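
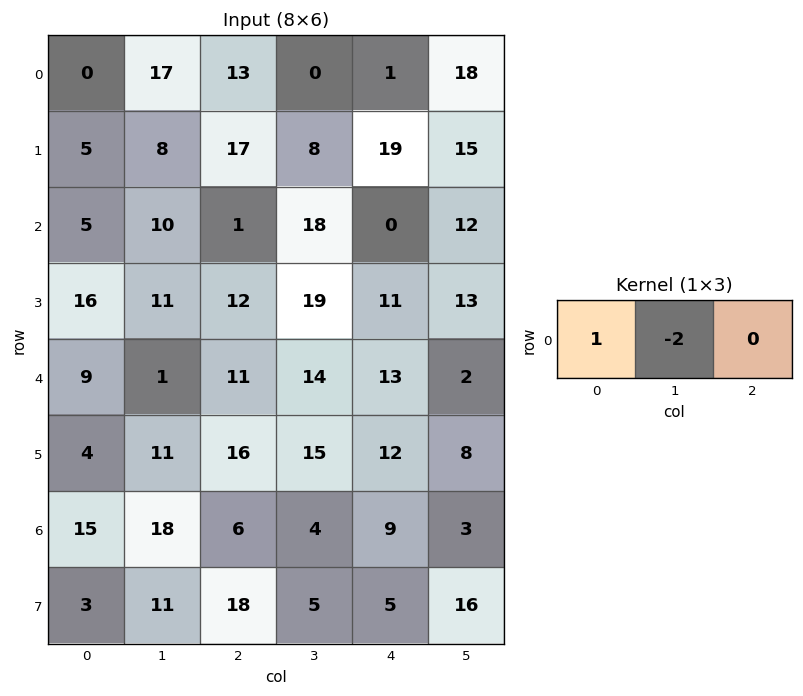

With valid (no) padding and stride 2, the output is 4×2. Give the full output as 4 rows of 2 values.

-34 13
-15 -35
7 -17
-21 -2

Output[0,0]: The receptive field on the input at this output position is [0 17 13]. Elementwise product with the kernel and sum: 0·1 + 17·-2.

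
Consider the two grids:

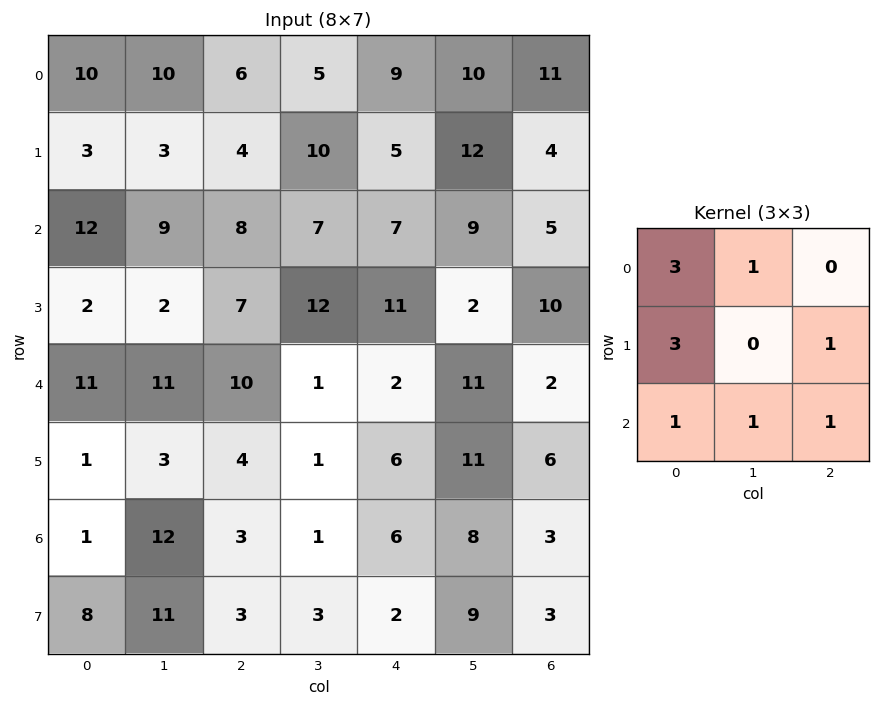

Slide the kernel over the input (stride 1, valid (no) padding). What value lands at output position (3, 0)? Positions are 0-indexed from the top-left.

The receptive field on the input at this output position is [2 2 7 / 11 11 10 / 1 3 4]. Elementwise product with the kernel and sum: 2·3 + 2·1 + 11·3 + 10·1 + 1·1 + 3·1 + 4·1.

59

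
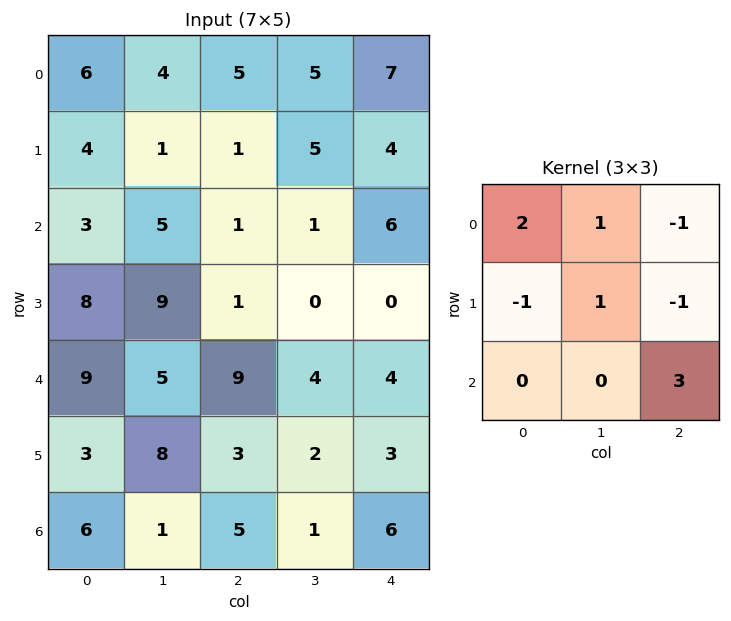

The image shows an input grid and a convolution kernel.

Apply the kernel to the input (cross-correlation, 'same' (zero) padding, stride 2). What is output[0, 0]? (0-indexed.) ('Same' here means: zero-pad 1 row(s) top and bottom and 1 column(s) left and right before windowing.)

The receptive field on the zero-padded input at this output position is [0 0 0 / 0 6 4 / 0 4 1]. Elementwise product with the kernel and sum: 0·2 + 0·1 + 0·-1 + 0·-1 + 6·1 + 4·-1 + 1·3.

5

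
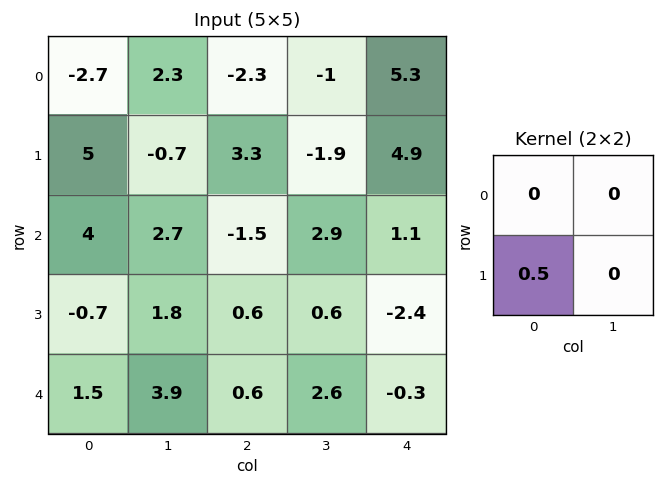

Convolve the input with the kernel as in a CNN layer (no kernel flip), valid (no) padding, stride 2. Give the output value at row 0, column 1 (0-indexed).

1.65

The receptive field on the input at this output position is [-2.3 -1 / 3.3 -1.9]. Elementwise product with the kernel and sum: 3.3·0.5.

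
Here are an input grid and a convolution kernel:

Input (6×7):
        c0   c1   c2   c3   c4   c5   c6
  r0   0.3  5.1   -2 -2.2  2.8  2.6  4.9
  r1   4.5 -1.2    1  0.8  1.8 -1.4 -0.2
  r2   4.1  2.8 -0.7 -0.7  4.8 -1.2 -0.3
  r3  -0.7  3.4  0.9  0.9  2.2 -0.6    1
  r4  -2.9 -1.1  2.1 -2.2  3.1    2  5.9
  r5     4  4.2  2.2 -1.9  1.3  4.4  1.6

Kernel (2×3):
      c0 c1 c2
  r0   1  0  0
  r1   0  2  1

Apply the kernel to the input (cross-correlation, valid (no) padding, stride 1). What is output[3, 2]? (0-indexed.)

The receptive field on the input at this output position is [0.9 0.9 2.2 / 2.1 -2.2 3.1]. Elementwise product with the kernel and sum: 0.9·1 + -2.2·2 + 3.1·1.

-0.4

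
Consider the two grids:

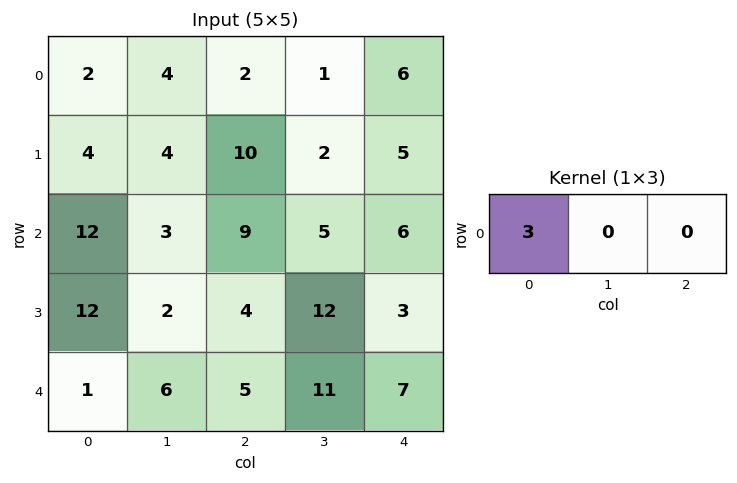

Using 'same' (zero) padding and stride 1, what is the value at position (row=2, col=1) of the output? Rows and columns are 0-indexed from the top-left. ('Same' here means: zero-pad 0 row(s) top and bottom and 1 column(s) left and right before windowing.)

The receptive field on the zero-padded input at this output position is [12 3 9]. Elementwise product with the kernel and sum: 12·3.

36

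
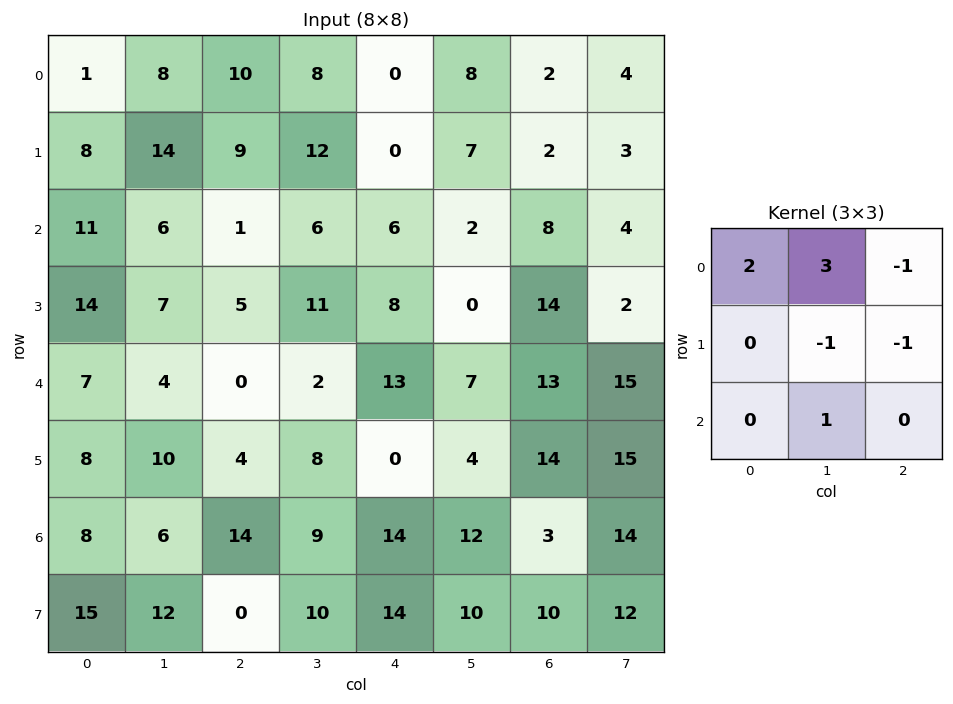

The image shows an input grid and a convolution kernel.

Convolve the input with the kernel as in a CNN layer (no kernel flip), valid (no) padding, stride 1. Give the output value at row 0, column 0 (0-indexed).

The receptive field on the input at this output position is [1 8 10 / 8 14 9 / 11 6 1]. Elementwise product with the kernel and sum: 1·2 + 8·3 + 10·-1 + 14·-1 + 9·-1 + 6·1.

-1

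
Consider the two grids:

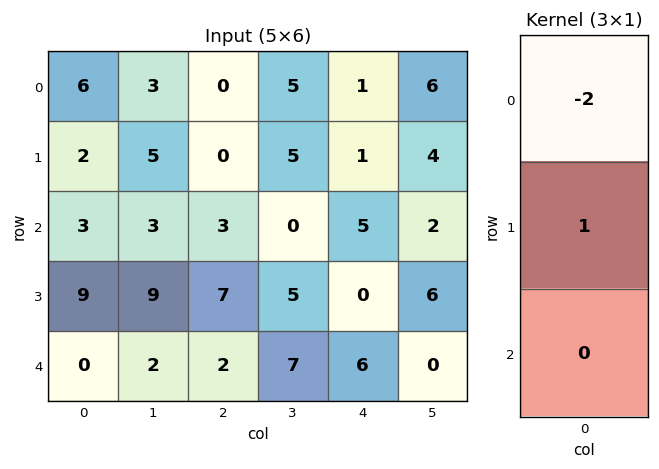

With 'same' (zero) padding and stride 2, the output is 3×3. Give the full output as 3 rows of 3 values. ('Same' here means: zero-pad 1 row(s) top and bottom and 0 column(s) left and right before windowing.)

Output[0,0]: The receptive field on the zero-padded input at this output position is [0 / 6 / 2]. Elementwise product with the kernel and sum: 0·-2 + 6·1.

6 0 1
-1 3 3
-18 -12 6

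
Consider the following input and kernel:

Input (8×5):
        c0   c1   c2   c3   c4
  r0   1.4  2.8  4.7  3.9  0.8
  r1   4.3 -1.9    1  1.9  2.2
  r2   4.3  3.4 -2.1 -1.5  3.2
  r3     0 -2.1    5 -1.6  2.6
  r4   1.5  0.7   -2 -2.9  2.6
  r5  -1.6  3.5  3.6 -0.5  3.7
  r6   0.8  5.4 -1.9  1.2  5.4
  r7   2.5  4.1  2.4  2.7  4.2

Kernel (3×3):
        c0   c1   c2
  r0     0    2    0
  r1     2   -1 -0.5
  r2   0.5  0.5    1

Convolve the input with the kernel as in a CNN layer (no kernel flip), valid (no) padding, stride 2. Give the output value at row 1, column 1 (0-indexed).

The receptive field on the input at this output position is [-2.1 -1.5 3.2 / 5 -1.6 2.6 / -2 -2.9 2.6]. Elementwise product with the kernel and sum: -1.5·2 + 5·2 + -1.6·-1 + 2.6·-0.5 + -2·0.5 + -2.9·0.5 + 2.6·1.

7.45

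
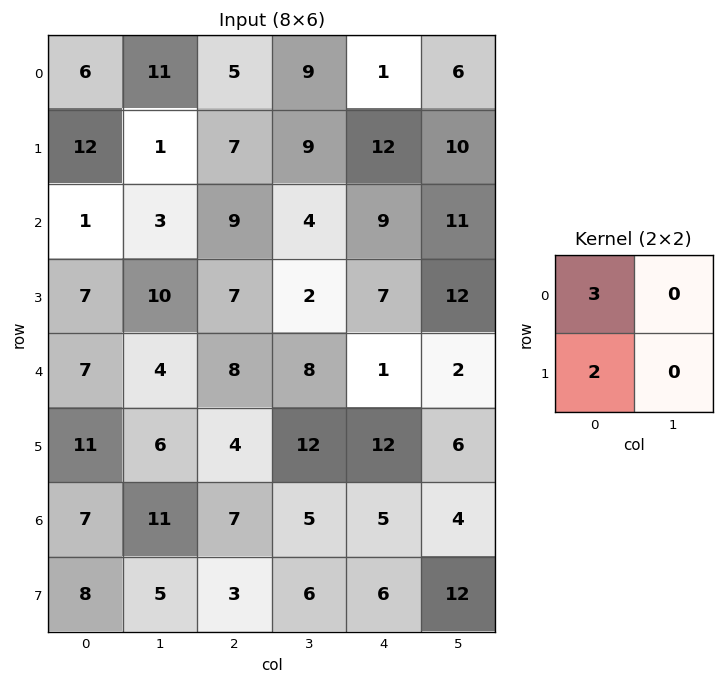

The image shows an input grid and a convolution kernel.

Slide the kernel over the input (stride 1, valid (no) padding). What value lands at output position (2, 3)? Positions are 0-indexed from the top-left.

The receptive field on the input at this output position is [4 9 / 2 7]. Elementwise product with the kernel and sum: 4·3 + 2·2.

16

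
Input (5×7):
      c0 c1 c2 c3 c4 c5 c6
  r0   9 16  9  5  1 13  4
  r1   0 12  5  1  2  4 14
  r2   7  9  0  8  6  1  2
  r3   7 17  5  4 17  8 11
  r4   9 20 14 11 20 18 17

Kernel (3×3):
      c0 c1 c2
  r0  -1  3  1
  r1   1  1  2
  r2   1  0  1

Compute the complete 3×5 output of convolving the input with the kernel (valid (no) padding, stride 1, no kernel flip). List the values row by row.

77 52 23 31 84
69 50 42 37 63
77 60 107 77 83

Output[0,0]: The receptive field on the input at this output position is [9 16 9 / 0 12 5 / 7 9 0]. Elementwise product with the kernel and sum: 9·-1 + 16·3 + 9·1 + 0·1 + 12·1 + 5·2 + 7·1 + 0·1.
Output[0,1]: The receptive field on the input at this output position is [16 9 5 / 12 5 1 / 9 0 8]. Elementwise product with the kernel and sum: 16·-1 + 9·3 + 5·1 + 12·1 + 5·1 + 1·2 + 9·1 + 8·1.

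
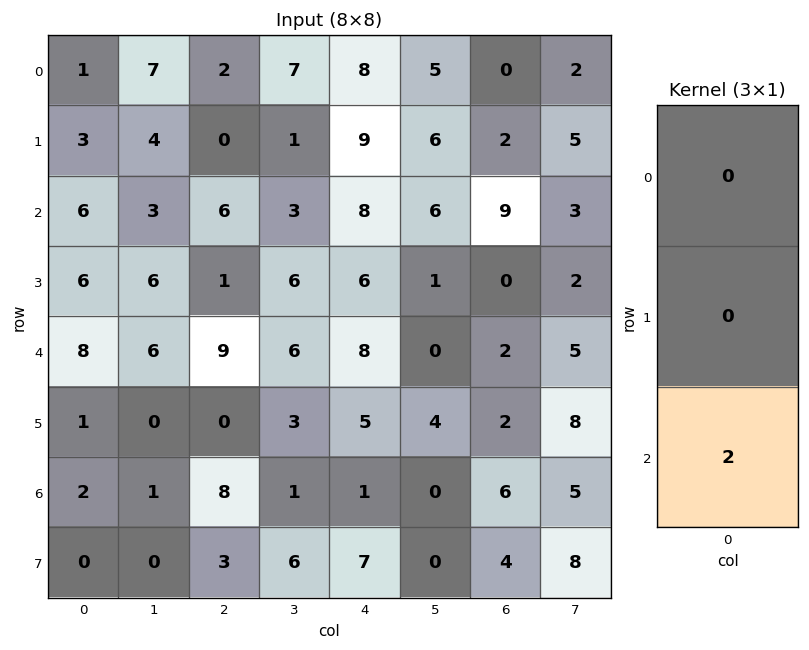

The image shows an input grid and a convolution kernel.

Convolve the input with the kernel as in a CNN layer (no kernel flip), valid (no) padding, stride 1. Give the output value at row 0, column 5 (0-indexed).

The receptive field on the input at this output position is [5 / 6 / 6]. Elementwise product with the kernel and sum: 6·2.

12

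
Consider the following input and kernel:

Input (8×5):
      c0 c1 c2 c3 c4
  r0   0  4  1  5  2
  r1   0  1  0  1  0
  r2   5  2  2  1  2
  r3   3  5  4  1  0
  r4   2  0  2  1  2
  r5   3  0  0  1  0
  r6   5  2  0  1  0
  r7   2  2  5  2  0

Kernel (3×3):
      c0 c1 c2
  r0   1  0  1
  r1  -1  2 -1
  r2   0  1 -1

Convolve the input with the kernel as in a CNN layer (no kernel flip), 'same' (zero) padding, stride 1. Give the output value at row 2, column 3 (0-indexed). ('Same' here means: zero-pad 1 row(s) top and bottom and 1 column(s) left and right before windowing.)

-1

The receptive field on the zero-padded input at this output position is [0 1 0 / 2 1 2 / 4 1 0]. Elementwise product with the kernel and sum: 0·1 + 0·1 + 2·-1 + 1·2 + 2·-1 + 1·1 + 0·-1.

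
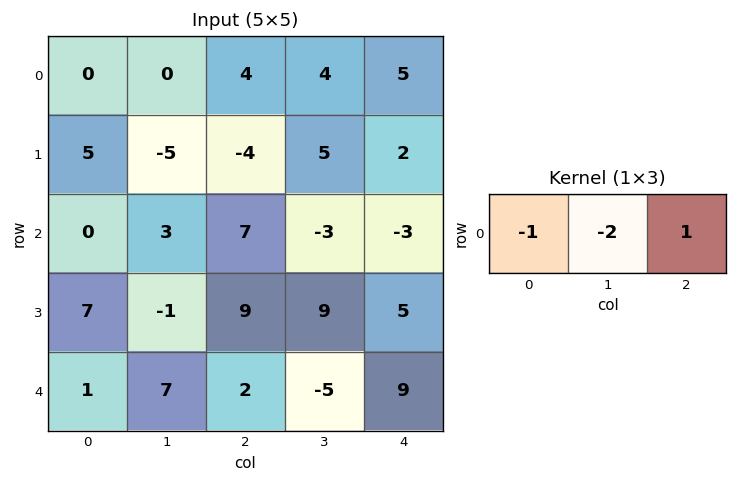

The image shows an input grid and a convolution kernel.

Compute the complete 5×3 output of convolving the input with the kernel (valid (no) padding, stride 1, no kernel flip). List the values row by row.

4 -4 -7
1 18 -4
1 -20 -4
4 -8 -22
-13 -16 17

Output[0,0]: The receptive field on the input at this output position is [0 0 4]. Elementwise product with the kernel and sum: 0·-1 + 0·-2 + 4·1.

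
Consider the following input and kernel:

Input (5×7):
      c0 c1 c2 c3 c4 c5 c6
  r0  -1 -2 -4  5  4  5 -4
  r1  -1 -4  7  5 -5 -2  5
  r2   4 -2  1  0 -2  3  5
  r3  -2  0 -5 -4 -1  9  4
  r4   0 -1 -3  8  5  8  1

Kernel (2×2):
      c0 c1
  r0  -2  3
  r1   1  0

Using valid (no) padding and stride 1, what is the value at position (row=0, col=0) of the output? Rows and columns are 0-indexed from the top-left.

-5

The receptive field on the input at this output position is [-1 -2 / -1 -4]. Elementwise product with the kernel and sum: -1·-2 + -2·3 + -1·1.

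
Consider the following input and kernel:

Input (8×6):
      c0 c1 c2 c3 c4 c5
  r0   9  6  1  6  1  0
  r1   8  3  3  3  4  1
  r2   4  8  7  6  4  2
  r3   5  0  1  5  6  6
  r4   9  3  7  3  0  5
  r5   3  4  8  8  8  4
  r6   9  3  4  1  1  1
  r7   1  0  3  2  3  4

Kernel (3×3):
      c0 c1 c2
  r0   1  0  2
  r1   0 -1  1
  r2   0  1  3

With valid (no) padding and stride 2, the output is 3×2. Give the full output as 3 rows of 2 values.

Output[0,0]: The receptive field on the input at this output position is [9 6 1 / 8 3 3 / 4 8 7]. Elementwise product with the kernel and sum: 9·1 + 1·2 + 3·-1 + 3·1 + 8·1 + 7·3.

40 22
43 19
42 11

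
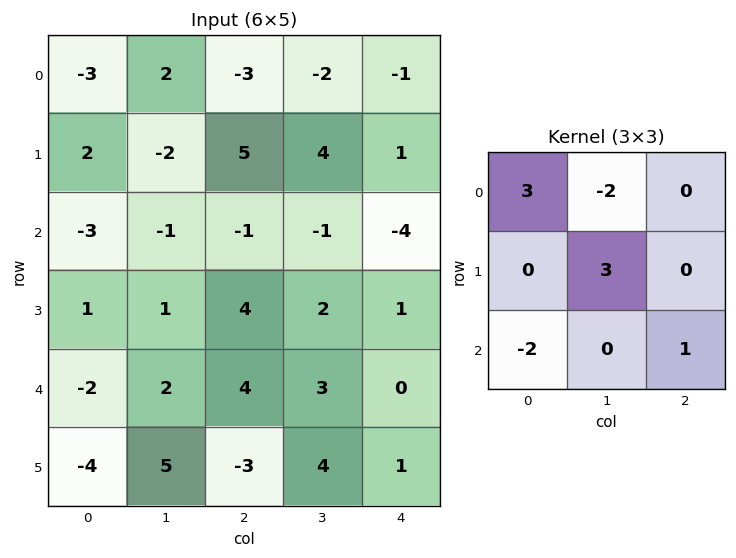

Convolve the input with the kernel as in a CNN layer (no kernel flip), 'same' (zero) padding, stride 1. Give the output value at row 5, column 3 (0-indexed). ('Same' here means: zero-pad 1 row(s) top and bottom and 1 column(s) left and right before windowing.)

The receptive field on the zero-padded input at this output position is [4 3 0 / -3 4 1 / 0 0 0]. Elementwise product with the kernel and sum: 4·3 + 3·-2 + 4·3 + 0·-2 + 0·1.

18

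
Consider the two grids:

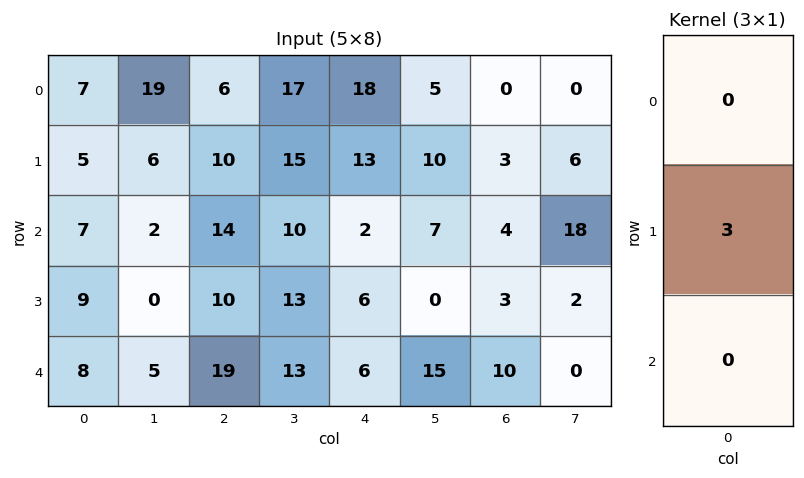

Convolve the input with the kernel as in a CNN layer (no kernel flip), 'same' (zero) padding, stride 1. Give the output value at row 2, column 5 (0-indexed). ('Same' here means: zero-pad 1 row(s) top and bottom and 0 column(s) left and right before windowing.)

21

The receptive field on the zero-padded input at this output position is [10 / 7 / 0]. Elementwise product with the kernel and sum: 7·3.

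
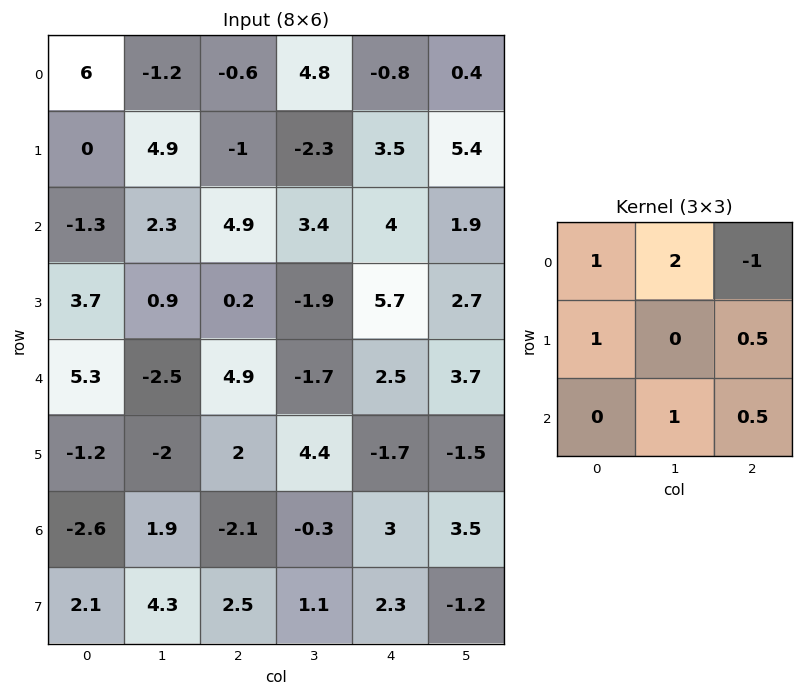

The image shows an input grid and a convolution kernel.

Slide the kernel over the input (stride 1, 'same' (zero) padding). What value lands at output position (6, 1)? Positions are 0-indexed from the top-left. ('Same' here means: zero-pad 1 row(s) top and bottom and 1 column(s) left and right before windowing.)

The receptive field on the zero-padded input at this output position is [-1.2 -2 2 / -2.6 1.9 -2.1 / 2.1 4.3 2.5]. Elementwise product with the kernel and sum: -1.2·1 + -2·2 + 2·-1 + -2.6·1 + -2.1·0.5 + 4.3·1 + 2.5·0.5.

-5.3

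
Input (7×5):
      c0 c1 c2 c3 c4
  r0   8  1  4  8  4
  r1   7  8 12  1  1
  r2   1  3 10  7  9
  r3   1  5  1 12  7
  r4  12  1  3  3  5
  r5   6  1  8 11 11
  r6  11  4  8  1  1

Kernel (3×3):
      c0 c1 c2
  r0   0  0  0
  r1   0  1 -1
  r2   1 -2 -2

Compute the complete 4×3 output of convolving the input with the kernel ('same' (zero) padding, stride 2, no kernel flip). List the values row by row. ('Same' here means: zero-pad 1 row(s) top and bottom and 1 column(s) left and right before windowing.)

-23 -22 3
-14 -18 7
-3 -37 -6
7 7 1

Output[0,0]: The receptive field on the zero-padded input at this output position is [0 0 0 / 0 8 1 / 0 7 8]. Elementwise product with the kernel and sum: 8·1 + 1·-1 + 0·1 + 7·-2 + 8·-2.
Output[0,1]: The receptive field on the zero-padded input at this output position is [0 0 0 / 1 4 8 / 8 12 1]. Elementwise product with the kernel and sum: 4·1 + 8·-1 + 8·1 + 12·-2 + 1·-2.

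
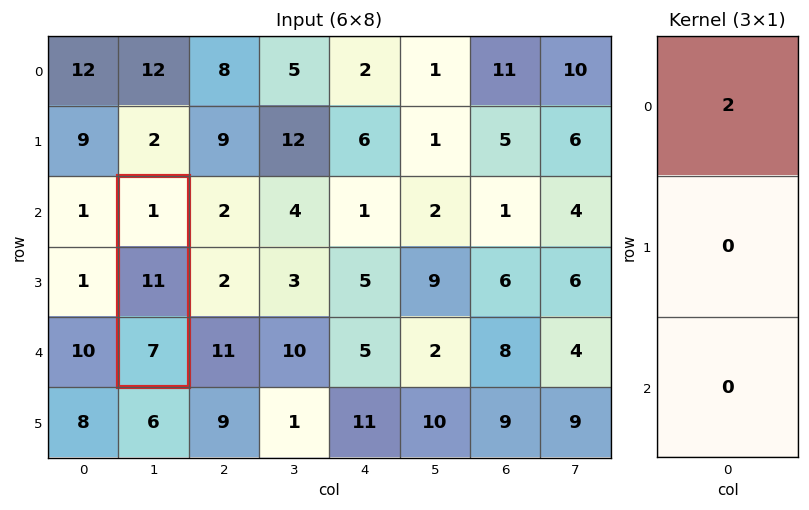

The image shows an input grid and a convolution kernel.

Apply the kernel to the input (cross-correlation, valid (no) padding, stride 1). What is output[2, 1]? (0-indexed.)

The receptive field on the input at this output position is [1 / 11 / 7]. Elementwise product with the kernel and sum: 1·2.

2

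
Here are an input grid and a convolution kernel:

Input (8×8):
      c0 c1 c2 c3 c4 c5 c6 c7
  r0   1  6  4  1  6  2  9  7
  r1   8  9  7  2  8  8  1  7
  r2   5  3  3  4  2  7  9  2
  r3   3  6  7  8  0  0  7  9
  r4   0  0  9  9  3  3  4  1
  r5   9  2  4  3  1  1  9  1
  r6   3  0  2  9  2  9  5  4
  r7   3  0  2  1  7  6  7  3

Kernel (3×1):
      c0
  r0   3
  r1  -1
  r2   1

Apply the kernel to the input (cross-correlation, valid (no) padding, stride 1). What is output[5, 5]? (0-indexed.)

The receptive field on the input at this output position is [1 / 9 / 6]. Elementwise product with the kernel and sum: 1·3 + 9·-1 + 6·1.

0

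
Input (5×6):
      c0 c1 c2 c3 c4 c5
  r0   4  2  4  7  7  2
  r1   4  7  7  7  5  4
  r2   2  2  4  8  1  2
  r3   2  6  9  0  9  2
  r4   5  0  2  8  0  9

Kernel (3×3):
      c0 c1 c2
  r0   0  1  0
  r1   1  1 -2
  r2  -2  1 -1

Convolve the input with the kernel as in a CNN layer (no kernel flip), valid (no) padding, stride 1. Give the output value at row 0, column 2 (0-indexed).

The receptive field on the input at this output position is [4 7 7 / 7 7 5 / 4 8 1]. Elementwise product with the kernel and sum: 7·1 + 7·1 + 7·1 + 5·-2 + 4·-2 + 8·1 + 1·-1.

10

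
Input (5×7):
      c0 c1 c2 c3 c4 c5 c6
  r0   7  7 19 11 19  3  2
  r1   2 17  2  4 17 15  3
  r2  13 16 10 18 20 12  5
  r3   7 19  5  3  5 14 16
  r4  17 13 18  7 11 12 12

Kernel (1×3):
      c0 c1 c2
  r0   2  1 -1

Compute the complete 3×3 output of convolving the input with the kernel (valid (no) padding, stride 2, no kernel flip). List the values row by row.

2 30 39
32 18 47
29 32 22

Output[0,0]: The receptive field on the input at this output position is [7 7 19]. Elementwise product with the kernel and sum: 7·2 + 7·1 + 19·-1.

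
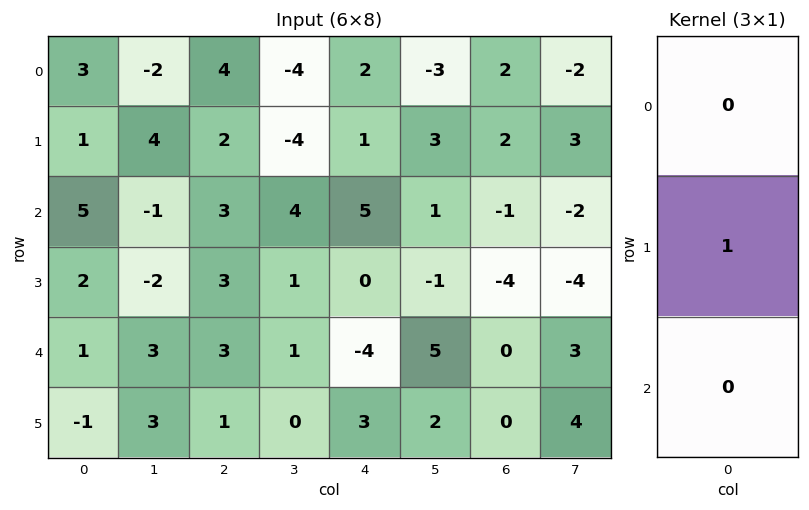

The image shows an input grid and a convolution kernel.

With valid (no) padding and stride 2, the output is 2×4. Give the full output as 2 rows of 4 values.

Output[0,0]: The receptive field on the input at this output position is [3 / 1 / 5]. Elementwise product with the kernel and sum: 1·1.
Output[0,1]: The receptive field on the input at this output position is [4 / 2 / 3]. Elementwise product with the kernel and sum: 2·1.

1 2 1 2
2 3 0 -4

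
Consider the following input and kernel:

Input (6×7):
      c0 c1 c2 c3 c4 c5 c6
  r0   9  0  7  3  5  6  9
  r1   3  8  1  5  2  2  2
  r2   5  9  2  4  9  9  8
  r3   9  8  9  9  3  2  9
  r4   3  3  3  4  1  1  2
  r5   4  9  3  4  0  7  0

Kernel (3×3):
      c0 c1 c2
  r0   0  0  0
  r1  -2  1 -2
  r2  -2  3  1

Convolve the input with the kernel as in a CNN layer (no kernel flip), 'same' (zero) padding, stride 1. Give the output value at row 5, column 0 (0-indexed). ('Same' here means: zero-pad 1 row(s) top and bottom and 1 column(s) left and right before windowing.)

The receptive field on the zero-padded input at this output position is [0 3 3 / 0 4 9 / 0 0 0]. Elementwise product with the kernel and sum: 0·-2 + 4·1 + 9·-2 + 0·-2 + 0·3 + 0·1.

-14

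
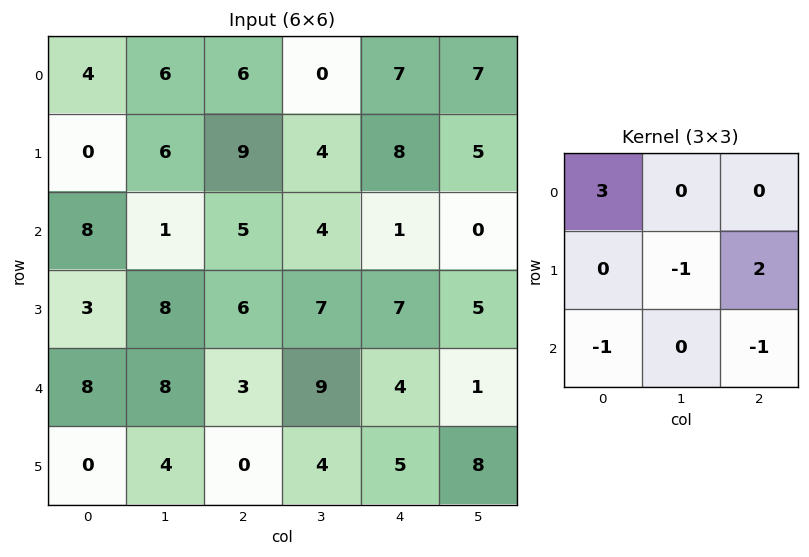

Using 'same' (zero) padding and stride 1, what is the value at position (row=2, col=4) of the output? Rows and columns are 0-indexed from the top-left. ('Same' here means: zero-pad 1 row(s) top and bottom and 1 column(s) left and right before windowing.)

-1

The receptive field on the zero-padded input at this output position is [4 8 5 / 4 1 0 / 7 7 5]. Elementwise product with the kernel and sum: 4·3 + 1·-1 + 0·2 + 7·-1 + 5·-1.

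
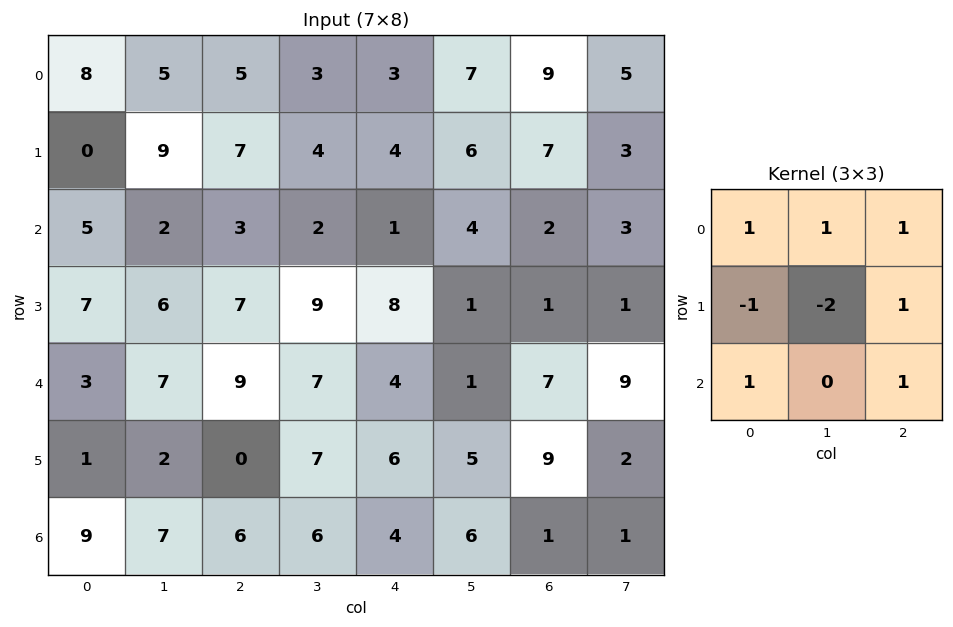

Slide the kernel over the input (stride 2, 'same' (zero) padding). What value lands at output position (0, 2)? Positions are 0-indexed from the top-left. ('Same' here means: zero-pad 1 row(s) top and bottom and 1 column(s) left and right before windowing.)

8

The receptive field on the zero-padded input at this output position is [0 0 0 / 3 3 7 / 4 4 6]. Elementwise product with the kernel and sum: 0·1 + 0·1 + 0·1 + 3·-1 + 3·-2 + 7·1 + 4·1 + 6·1.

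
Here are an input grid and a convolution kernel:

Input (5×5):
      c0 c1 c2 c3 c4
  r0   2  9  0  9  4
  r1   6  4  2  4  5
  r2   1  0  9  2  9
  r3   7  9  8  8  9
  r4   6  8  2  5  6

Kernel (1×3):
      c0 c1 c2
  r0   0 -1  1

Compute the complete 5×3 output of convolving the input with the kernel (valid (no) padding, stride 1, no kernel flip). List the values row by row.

-9 9 -5
-2 2 1
9 -7 7
-1 0 1
-6 3 1

Output[0,0]: The receptive field on the input at this output position is [2 9 0]. Elementwise product with the kernel and sum: 9·-1 + 0·1.
Output[0,1]: The receptive field on the input at this output position is [9 0 9]. Elementwise product with the kernel and sum: 0·-1 + 9·1.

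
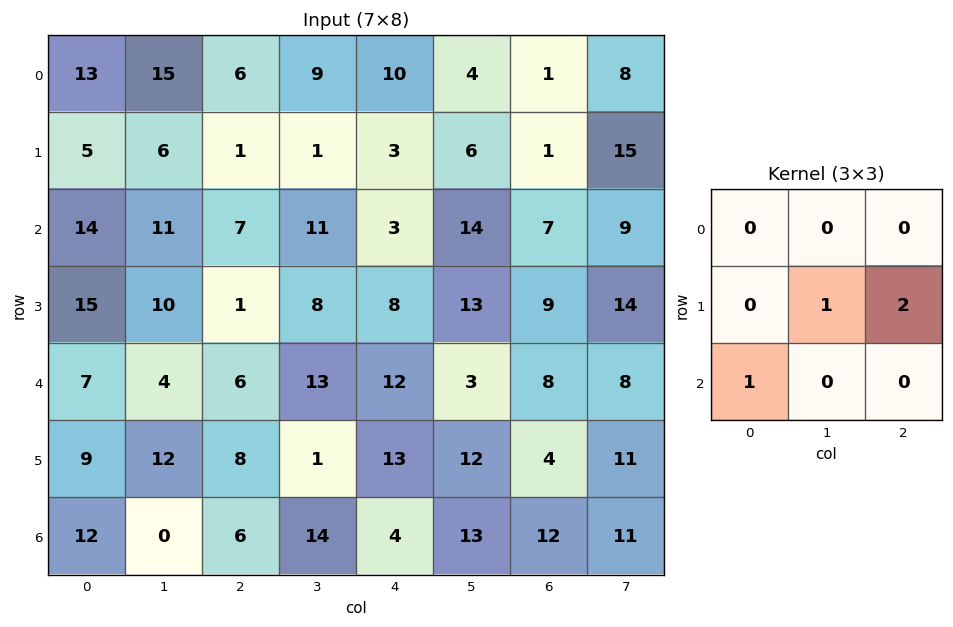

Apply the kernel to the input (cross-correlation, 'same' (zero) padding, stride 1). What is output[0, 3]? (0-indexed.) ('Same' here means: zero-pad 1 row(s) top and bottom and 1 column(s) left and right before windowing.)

30

The receptive field on the zero-padded input at this output position is [0 0 0 / 6 9 10 / 1 1 3]. Elementwise product with the kernel and sum: 9·1 + 10·2 + 1·1.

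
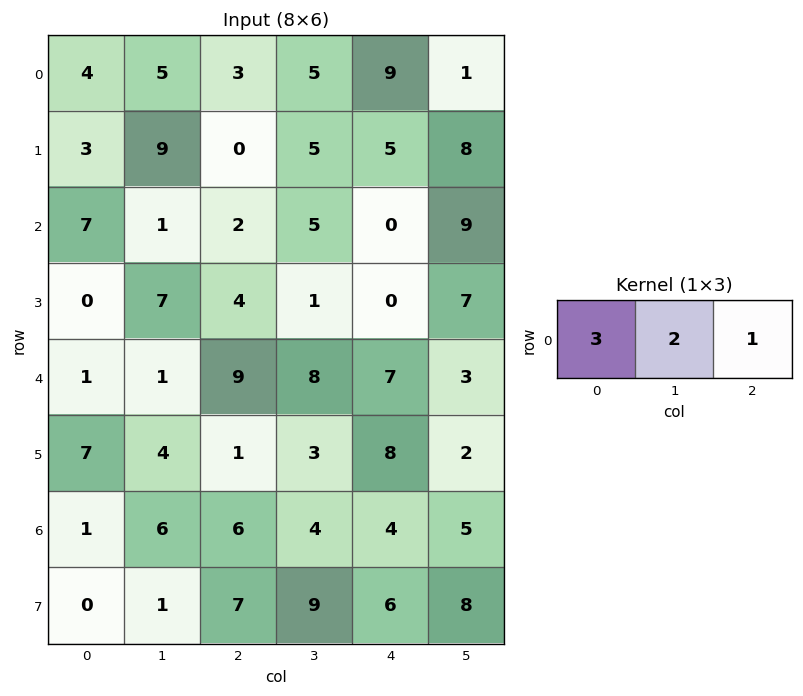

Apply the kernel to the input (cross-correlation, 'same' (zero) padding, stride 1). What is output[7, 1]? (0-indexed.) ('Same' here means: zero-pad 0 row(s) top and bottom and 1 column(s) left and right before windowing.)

The receptive field on the zero-padded input at this output position is [0 1 7]. Elementwise product with the kernel and sum: 0·3 + 1·2 + 7·1.

9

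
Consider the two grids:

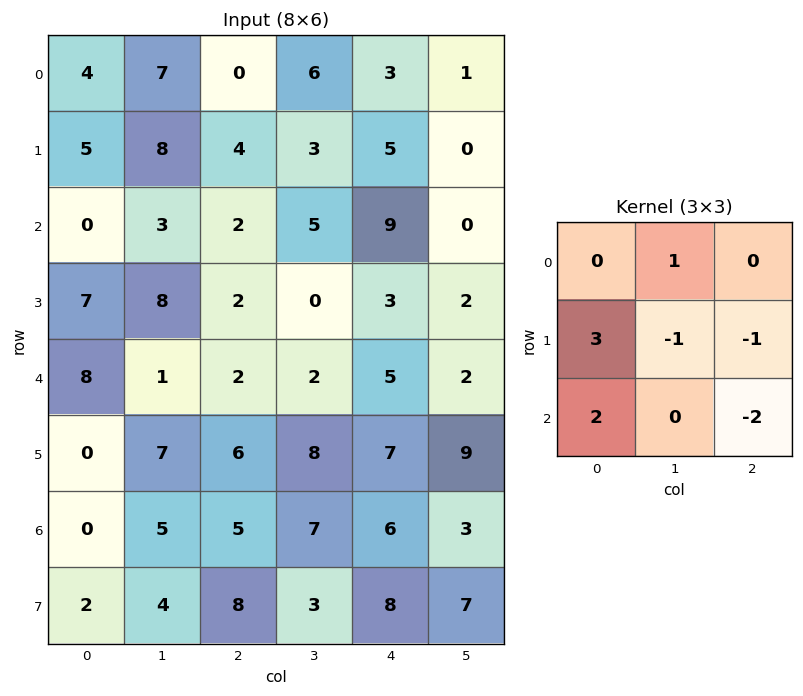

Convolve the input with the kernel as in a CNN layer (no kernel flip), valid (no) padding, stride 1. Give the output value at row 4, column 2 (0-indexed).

The receptive field on the input at this output position is [2 2 5 / 6 8 7 / 5 7 6]. Elementwise product with the kernel and sum: 2·1 + 6·3 + 8·-1 + 7·-1 + 5·2 + 6·-2.

3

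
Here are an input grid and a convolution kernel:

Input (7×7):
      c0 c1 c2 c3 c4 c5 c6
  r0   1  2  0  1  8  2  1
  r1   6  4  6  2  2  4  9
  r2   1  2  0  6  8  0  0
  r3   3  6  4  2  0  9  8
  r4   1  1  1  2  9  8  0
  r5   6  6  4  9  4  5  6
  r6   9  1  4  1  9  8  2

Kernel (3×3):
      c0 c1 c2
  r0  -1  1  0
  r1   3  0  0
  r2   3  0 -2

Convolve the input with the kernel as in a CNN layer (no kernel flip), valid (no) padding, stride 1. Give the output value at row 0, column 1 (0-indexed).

The receptive field on the input at this output position is [2 0 1 / 4 6 2 / 2 0 6]. Elementwise product with the kernel and sum: 2·-1 + 0·1 + 4·3 + 2·3 + 6·-2.

4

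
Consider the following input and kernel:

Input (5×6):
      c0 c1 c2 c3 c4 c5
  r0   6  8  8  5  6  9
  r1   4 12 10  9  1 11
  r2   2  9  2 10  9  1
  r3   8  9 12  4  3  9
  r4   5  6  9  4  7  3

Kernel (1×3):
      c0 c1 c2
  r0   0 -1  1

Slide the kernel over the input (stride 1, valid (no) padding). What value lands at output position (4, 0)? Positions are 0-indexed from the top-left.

The receptive field on the input at this output position is [5 6 9]. Elementwise product with the kernel and sum: 6·-1 + 9·1.

3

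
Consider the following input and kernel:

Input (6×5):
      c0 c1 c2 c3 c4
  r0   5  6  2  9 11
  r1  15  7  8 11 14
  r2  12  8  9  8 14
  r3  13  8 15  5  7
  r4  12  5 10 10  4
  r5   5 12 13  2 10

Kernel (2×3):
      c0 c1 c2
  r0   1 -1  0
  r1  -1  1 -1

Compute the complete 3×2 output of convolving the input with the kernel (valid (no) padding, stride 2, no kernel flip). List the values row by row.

-17 -18
-16 -16
1 -21

Output[0,0]: The receptive field on the input at this output position is [5 6 2 / 15 7 8]. Elementwise product with the kernel and sum: 5·1 + 6·-1 + 15·-1 + 7·1 + 8·-1.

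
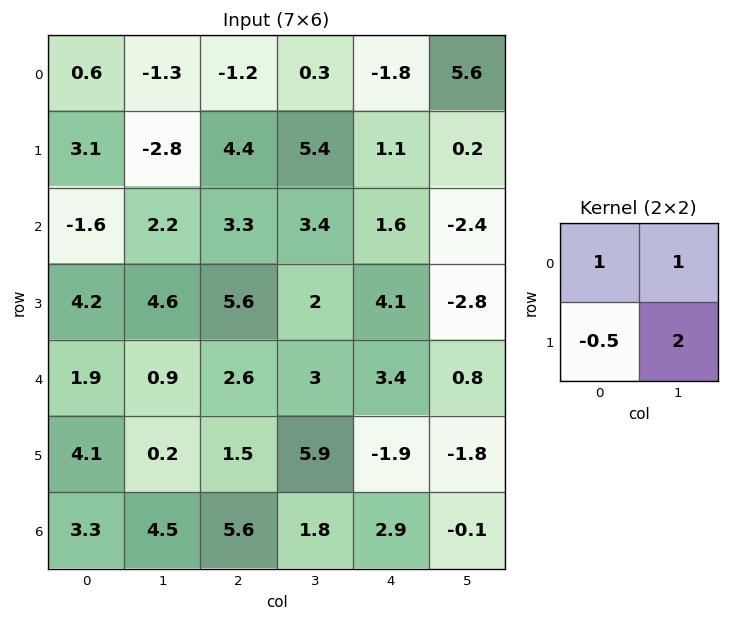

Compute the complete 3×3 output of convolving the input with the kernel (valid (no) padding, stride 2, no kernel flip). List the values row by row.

Output[0,0]: The receptive field on the input at this output position is [0.6 -1.3 / 3.1 -2.8]. Elementwise product with the kernel and sum: 0.6·1 + -1.3·1 + 3.1·-0.5 + -2.8·2.

-7.85 7.7 3.65
7.7 7.9 -8.45
1.15 16.65 1.55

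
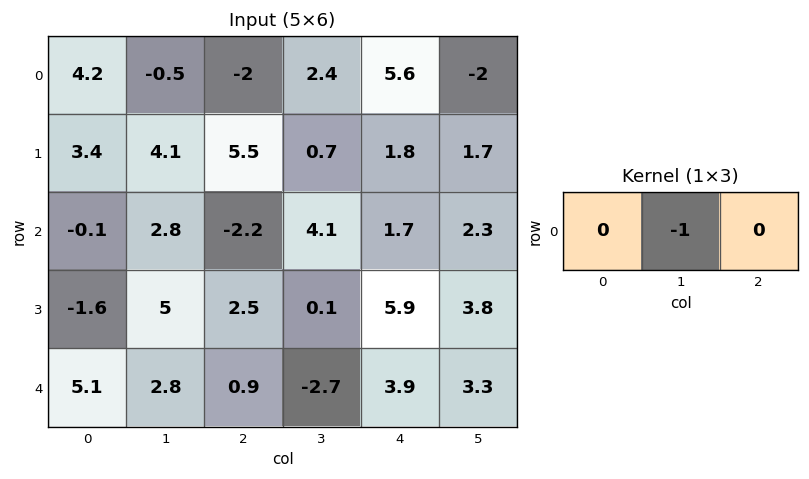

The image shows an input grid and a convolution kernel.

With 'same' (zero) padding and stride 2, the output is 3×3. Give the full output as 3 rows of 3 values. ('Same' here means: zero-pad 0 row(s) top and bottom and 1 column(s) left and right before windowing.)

Output[0,0]: The receptive field on the zero-padded input at this output position is [0 4.2 -0.5]. Elementwise product with the kernel and sum: 4.2·-1.

-4.2 2 -5.6
0.1 2.2 -1.7
-5.1 -0.9 -3.9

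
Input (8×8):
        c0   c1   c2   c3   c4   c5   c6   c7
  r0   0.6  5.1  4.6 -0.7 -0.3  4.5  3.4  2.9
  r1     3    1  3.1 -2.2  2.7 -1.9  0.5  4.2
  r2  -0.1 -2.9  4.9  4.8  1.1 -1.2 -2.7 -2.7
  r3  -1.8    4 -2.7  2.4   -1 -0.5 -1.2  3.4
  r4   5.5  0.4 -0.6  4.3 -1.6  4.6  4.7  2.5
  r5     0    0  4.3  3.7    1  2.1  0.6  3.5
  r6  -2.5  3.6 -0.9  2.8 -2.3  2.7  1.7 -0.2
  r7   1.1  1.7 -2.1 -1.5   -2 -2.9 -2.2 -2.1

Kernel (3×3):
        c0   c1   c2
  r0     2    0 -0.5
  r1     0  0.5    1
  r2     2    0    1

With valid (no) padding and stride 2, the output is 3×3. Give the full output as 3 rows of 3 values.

Output[0,0]: The receptive field on the input at this output position is [0.6 5.1 4.6 / 3 1 3.1 / -0.1 -2.9 4.9]. Elementwise product with the kernel and sum: 0.6·2 + 4.6·-0.5 + 1·0.5 + 3.1·1 + -0.1·2 + 4.9·1.

7.2 21.85 -3.25
7.05 6.65 3.6
9.7 -1.65 -6.8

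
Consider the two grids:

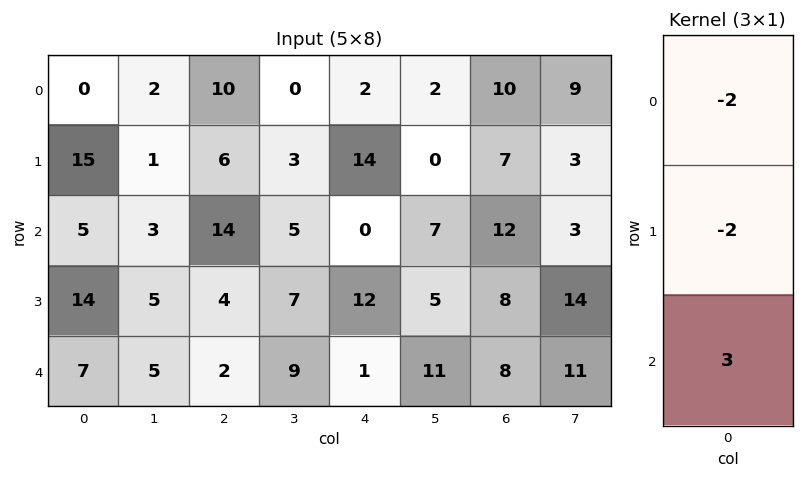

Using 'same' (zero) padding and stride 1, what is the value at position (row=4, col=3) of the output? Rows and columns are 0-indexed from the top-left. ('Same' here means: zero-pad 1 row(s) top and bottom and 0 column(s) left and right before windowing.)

The receptive field on the zero-padded input at this output position is [7 / 9 / 0]. Elementwise product with the kernel and sum: 7·-2 + 9·-2 + 0·3.

-32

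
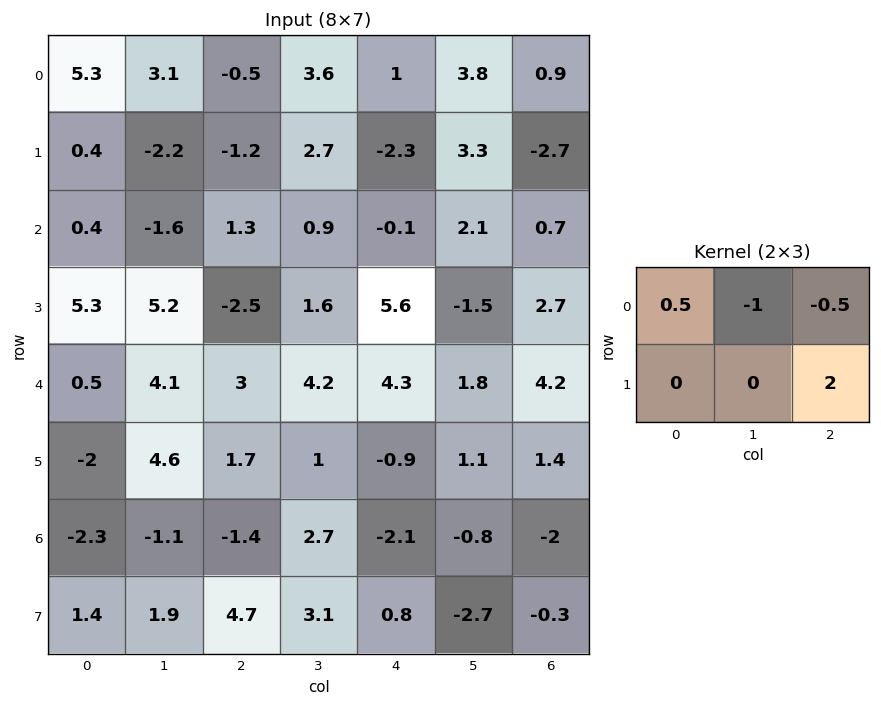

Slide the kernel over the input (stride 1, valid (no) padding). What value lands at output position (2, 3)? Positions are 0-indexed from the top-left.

The receptive field on the input at this output position is [0.9 -0.1 2.1 / 1.6 5.6 -1.5]. Elementwise product with the kernel and sum: 0.9·0.5 + -0.1·-1 + 2.1·-0.5 + -1.5·2.

-3.5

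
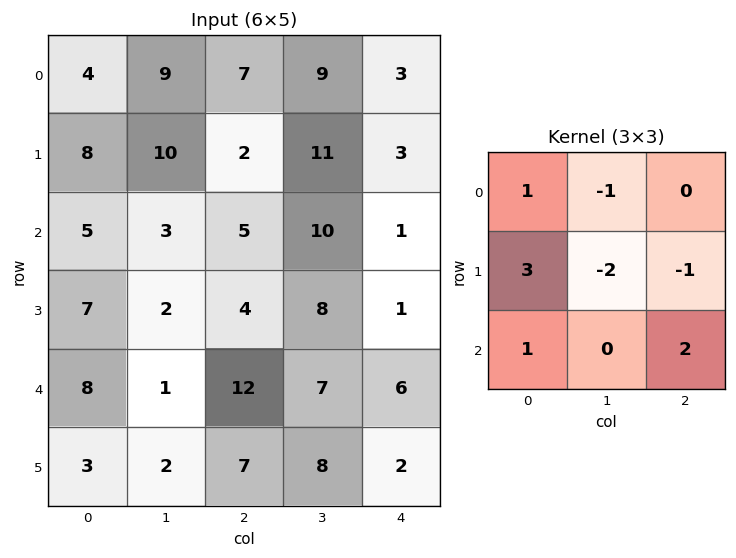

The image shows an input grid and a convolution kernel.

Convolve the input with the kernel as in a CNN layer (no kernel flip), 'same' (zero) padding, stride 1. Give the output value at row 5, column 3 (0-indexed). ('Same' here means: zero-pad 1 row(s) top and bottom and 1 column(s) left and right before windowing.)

8

The receptive field on the zero-padded input at this output position is [12 7 6 / 7 8 2 / 0 0 0]. Elementwise product with the kernel and sum: 12·1 + 7·-1 + 7·3 + 8·-2 + 2·-1 + 0·1 + 0·2.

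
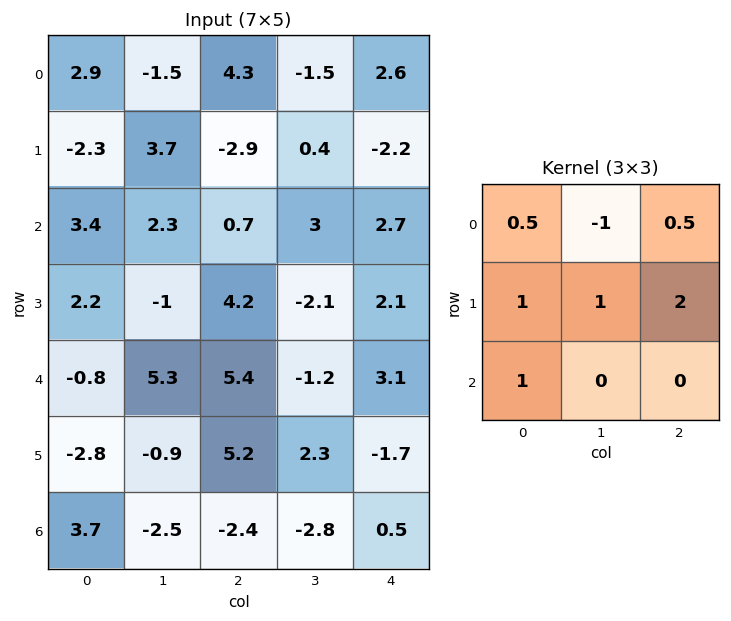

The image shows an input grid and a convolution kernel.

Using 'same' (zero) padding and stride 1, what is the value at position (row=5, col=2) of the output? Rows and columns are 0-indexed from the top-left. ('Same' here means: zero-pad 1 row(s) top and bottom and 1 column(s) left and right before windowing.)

The receptive field on the zero-padded input at this output position is [5.3 5.4 -1.2 / -0.9 5.2 2.3 / -2.5 -2.4 -2.8]. Elementwise product with the kernel and sum: 5.3·0.5 + 5.4·-1 + -1.2·0.5 + -0.9·1 + 5.2·1 + 2.3·2 + -2.5·1.

3.05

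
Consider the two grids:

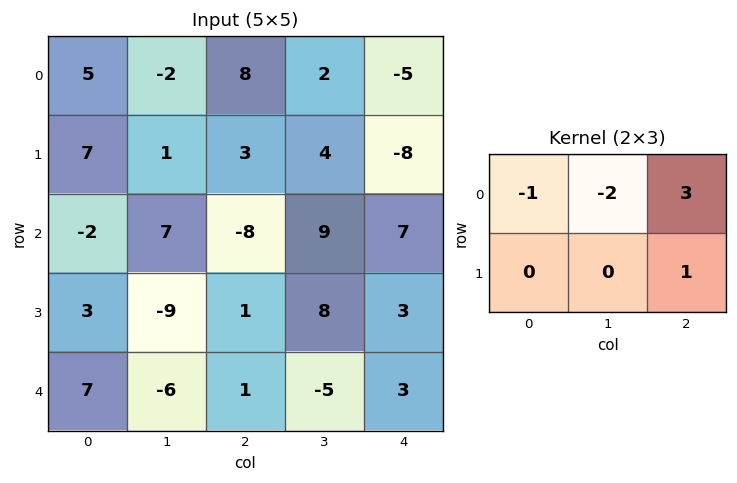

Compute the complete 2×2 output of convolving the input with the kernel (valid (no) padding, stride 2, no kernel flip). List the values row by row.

Output[0,0]: The receptive field on the input at this output position is [5 -2 8 / 7 1 3]. Elementwise product with the kernel and sum: 5·-1 + -2·-2 + 8·3 + 3·1.
Output[0,1]: The receptive field on the input at this output position is [8 2 -5 / 3 4 -8]. Elementwise product with the kernel and sum: 8·-1 + 2·-2 + -5·3 + -8·1.

26 -35
-35 14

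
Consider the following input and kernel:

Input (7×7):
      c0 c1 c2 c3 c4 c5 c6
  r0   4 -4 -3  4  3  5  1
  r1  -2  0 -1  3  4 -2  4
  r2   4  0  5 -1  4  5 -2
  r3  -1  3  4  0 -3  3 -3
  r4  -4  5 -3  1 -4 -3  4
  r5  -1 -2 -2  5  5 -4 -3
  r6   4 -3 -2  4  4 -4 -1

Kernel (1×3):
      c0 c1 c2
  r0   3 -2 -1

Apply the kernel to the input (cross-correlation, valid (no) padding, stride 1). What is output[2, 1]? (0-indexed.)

The receptive field on the input at this output position is [0 5 -1]. Elementwise product with the kernel and sum: 0·3 + 5·-2 + -1·-1.

-9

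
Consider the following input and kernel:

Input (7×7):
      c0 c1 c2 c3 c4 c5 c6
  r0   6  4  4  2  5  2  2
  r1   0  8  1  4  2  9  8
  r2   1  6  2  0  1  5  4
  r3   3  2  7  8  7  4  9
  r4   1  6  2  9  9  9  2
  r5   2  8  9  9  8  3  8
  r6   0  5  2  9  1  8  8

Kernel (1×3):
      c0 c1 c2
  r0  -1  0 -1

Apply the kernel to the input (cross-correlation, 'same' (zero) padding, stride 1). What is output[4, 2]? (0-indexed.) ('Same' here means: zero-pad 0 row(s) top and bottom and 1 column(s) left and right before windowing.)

The receptive field on the zero-padded input at this output position is [6 2 9]. Elementwise product with the kernel and sum: 6·-1 + 9·-1.

-15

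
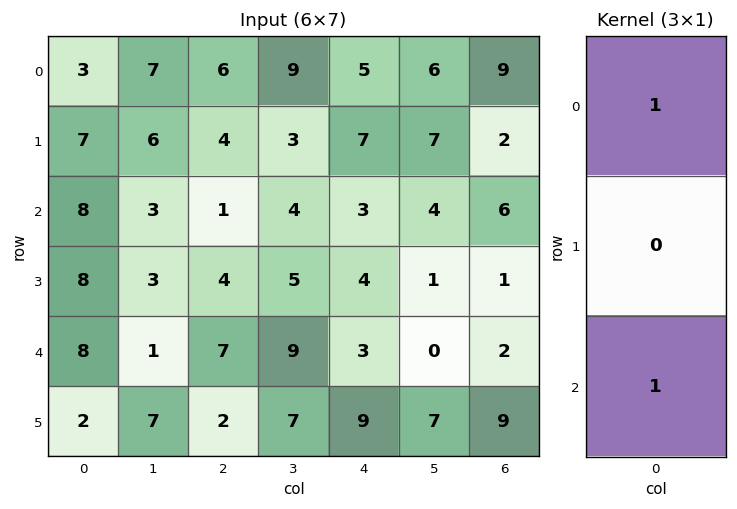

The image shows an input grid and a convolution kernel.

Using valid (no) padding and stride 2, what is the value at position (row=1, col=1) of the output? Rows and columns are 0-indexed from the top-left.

8

The receptive field on the input at this output position is [1 / 4 / 7]. Elementwise product with the kernel and sum: 1·1 + 7·1.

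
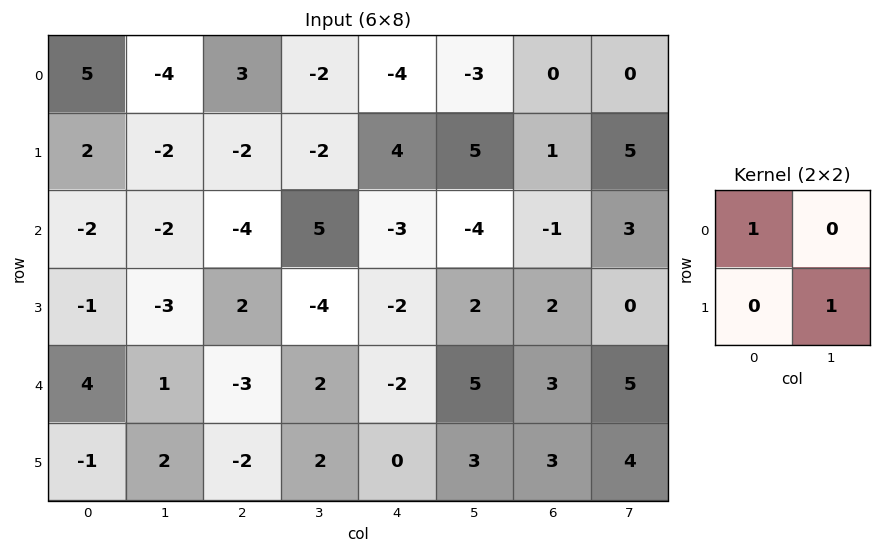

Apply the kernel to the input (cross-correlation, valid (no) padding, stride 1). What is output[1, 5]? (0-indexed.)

4

The receptive field on the input at this output position is [5 1 / -4 -1]. Elementwise product with the kernel and sum: 5·1 + -1·1.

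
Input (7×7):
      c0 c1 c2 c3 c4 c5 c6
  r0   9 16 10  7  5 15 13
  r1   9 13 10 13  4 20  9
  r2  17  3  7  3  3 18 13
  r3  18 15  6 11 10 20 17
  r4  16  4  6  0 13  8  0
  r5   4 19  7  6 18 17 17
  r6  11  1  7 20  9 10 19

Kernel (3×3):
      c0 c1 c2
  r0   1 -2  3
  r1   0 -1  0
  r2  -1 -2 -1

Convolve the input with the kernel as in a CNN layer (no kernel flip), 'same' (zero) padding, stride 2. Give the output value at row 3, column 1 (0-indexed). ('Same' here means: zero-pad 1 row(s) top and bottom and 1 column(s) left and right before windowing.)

The receptive field on the zero-padded input at this output position is [19 7 6 / 1 7 20 / 0 0 0]. Elementwise product with the kernel and sum: 19·1 + 7·-2 + 6·3 + 7·-1 + 0·-1 + 0·-2 + 0·-1.

16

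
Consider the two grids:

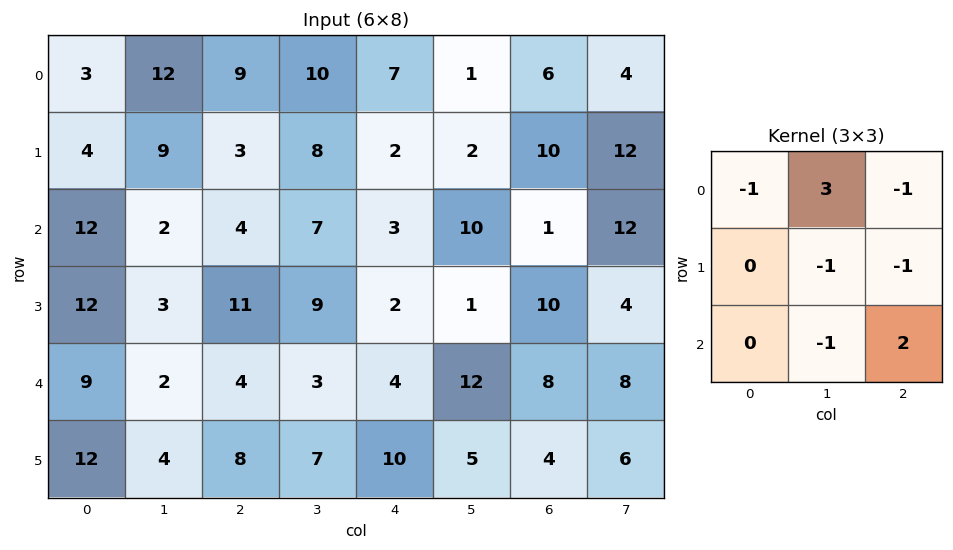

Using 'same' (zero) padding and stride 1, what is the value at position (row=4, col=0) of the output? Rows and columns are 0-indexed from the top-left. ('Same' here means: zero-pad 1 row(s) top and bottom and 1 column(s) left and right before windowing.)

The receptive field on the zero-padded input at this output position is [0 12 3 / 0 9 2 / 0 12 4]. Elementwise product with the kernel and sum: 0·-1 + 12·3 + 3·-1 + 9·-1 + 2·-1 + 12·-1 + 4·2.

18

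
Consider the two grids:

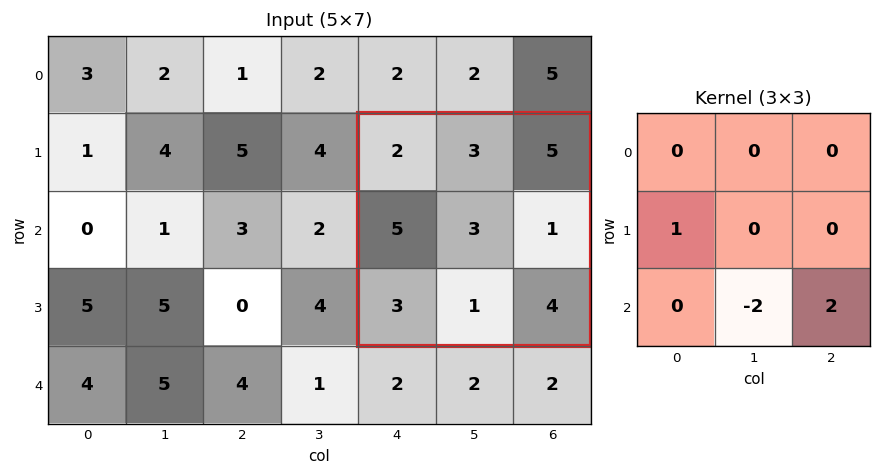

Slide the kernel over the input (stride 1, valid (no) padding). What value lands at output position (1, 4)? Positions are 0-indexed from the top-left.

11

The receptive field on the input at this output position is [2 3 5 / 5 3 1 / 3 1 4]. Elementwise product with the kernel and sum: 5·1 + 1·-2 + 4·2.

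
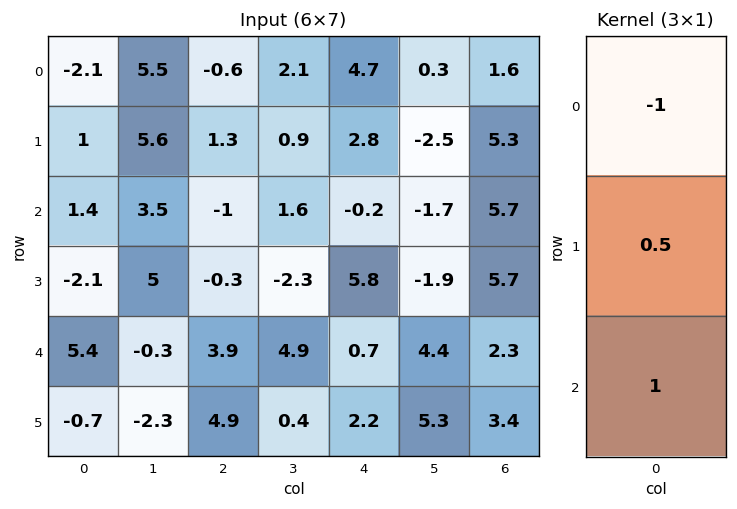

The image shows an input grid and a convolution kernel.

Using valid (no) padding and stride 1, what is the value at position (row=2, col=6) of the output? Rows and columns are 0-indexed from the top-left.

-0.55

The receptive field on the input at this output position is [5.7 / 5.7 / 2.3]. Elementwise product with the kernel and sum: 5.7·-1 + 5.7·0.5 + 2.3·1.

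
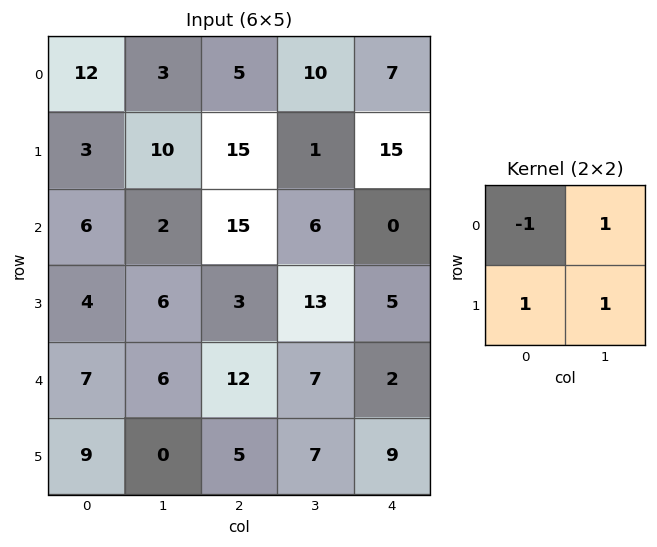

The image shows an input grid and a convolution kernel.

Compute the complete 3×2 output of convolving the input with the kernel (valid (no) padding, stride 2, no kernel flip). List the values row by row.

4 21
6 7
8 7

Output[0,0]: The receptive field on the input at this output position is [12 3 / 3 10]. Elementwise product with the kernel and sum: 12·-1 + 3·1 + 3·1 + 10·1.
Output[0,1]: The receptive field on the input at this output position is [5 10 / 15 1]. Elementwise product with the kernel and sum: 5·-1 + 10·1 + 15·1 + 1·1.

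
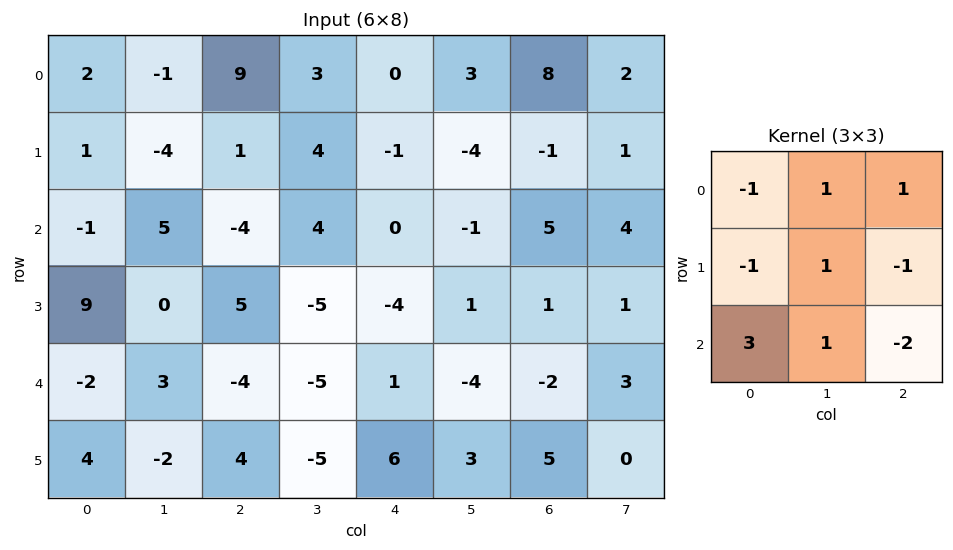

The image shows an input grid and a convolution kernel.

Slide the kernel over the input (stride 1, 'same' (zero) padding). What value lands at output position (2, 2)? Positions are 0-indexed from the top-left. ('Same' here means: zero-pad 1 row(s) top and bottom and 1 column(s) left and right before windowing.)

The receptive field on the zero-padded input at this output position is [-4 1 4 / 5 -4 4 / 0 5 -5]. Elementwise product with the kernel and sum: -4·-1 + 1·1 + 4·1 + 5·-1 + -4·1 + 4·-1 + 0·3 + 5·1 + -5·-2.

11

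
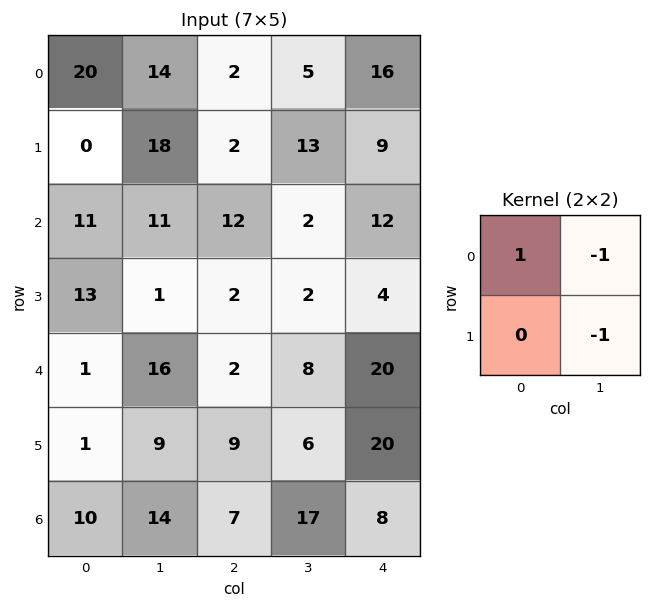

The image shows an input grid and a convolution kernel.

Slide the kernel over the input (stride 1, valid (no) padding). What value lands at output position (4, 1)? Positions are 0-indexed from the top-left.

5

The receptive field on the input at this output position is [16 2 / 9 9]. Elementwise product with the kernel and sum: 16·1 + 2·-1 + 9·-1.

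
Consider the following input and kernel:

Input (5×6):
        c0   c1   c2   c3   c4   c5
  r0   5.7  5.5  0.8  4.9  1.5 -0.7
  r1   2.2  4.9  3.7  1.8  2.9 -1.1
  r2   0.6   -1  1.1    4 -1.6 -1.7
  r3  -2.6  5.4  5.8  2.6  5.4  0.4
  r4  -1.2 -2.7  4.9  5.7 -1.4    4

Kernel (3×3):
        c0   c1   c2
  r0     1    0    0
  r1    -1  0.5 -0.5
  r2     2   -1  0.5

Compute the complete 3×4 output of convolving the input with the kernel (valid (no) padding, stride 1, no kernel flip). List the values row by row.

Output[0,0]: The receptive field on the input at this output position is [5.7 5.5 0.8 / 2.2 4.9 3.7 / 0.6 -1 1.1]. Elementwise product with the kernel and sum: 5.7·1 + 2.2·-1 + 4.9·0.5 + 3.7·-0.5 + 0.6·2 + -1·-1 + 1.1·0.5.
Output[0,1]: The receptive field on the input at this output position is [5.5 0.8 4.9 / 4.9 3.7 1.8 / -1 1.1 4]. Elementwise product with the kernel and sum: 5.5·1 + 4.9·-1 + 3.7·0.5 + 1.8·-0.5 + -1·2 + 1.1·-1 + 4·0.5.

6.85 0.45 -6.05 13.85
-7.15 10.75 17.1 -2.15
5.75 -12.25 -2.7 18.7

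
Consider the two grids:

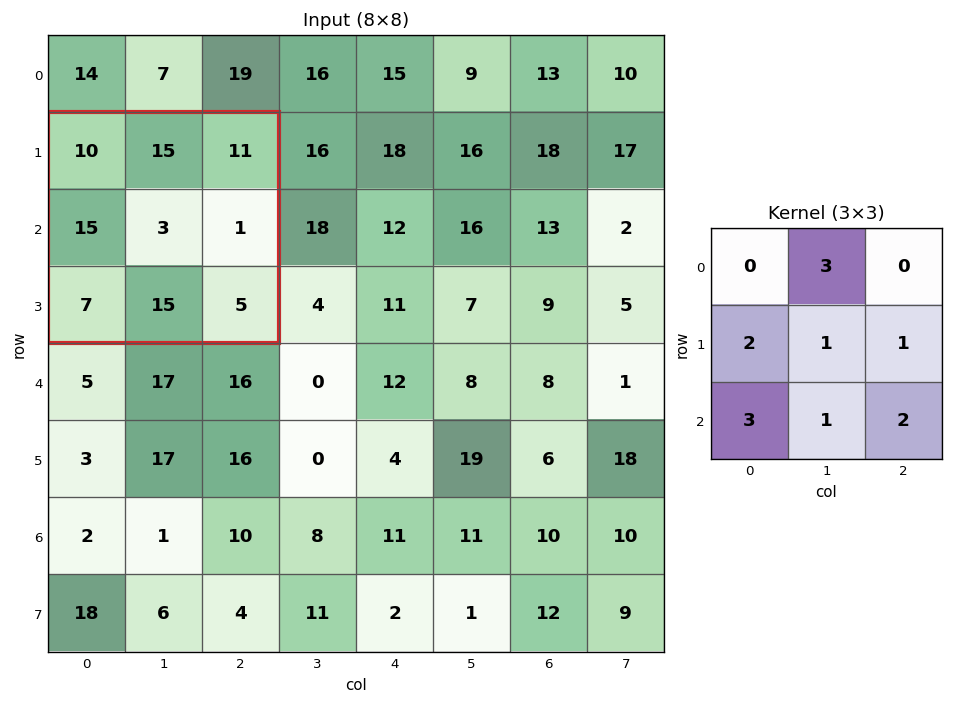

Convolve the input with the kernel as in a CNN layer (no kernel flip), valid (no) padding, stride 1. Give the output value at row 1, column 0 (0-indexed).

125

The receptive field on the input at this output position is [10 15 11 / 15 3 1 / 7 15 5]. Elementwise product with the kernel and sum: 15·3 + 15·2 + 3·1 + 1·1 + 7·3 + 15·1 + 5·2.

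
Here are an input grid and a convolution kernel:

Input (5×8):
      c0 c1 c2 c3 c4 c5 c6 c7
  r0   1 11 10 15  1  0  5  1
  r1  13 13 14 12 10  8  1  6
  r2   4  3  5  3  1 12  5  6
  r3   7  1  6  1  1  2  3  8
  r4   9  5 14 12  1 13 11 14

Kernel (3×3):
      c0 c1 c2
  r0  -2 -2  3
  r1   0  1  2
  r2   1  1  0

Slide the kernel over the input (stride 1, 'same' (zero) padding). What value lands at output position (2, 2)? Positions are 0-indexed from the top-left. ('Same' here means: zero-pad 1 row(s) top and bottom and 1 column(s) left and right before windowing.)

The receptive field on the zero-padded input at this output position is [13 14 12 / 3 5 3 / 1 6 1]. Elementwise product with the kernel and sum: 13·-2 + 14·-2 + 12·3 + 5·1 + 3·2 + 1·1 + 6·1.

0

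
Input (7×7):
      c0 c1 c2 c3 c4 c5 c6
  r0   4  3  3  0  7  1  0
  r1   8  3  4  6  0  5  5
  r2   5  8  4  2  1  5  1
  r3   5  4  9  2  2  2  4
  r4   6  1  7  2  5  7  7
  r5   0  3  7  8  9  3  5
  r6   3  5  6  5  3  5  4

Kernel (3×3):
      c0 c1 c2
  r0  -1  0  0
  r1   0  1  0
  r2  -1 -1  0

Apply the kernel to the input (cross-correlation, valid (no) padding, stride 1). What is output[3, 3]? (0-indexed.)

The receptive field on the input at this output position is [2 2 2 / 2 5 7 / 8 9 3]. Elementwise product with the kernel and sum: 2·-1 + 5·1 + 8·-1 + 9·-1.

-14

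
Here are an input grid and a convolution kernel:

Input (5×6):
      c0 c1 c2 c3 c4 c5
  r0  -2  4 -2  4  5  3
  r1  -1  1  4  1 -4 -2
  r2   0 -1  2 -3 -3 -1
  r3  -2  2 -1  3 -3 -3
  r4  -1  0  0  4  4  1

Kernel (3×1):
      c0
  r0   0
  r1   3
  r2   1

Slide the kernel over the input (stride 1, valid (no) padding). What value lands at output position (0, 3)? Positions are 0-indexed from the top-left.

The receptive field on the input at this output position is [4 / 1 / -3]. Elementwise product with the kernel and sum: 1·3 + -3·1.

0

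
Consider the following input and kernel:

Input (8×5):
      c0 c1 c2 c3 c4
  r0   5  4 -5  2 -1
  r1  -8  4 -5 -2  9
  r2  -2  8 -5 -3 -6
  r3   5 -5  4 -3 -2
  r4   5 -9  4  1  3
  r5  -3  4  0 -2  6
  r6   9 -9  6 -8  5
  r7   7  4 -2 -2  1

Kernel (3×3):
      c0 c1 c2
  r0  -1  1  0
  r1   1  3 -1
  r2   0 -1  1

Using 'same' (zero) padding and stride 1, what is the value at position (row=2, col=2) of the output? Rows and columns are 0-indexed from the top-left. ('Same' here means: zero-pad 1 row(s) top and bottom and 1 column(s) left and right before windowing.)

The receptive field on the zero-padded input at this output position is [4 -5 -2 / 8 -5 -3 / -5 4 -3]. Elementwise product with the kernel and sum: 4·-1 + -5·1 + 8·1 + -5·3 + -3·-1 + 4·-1 + -3·1.

-20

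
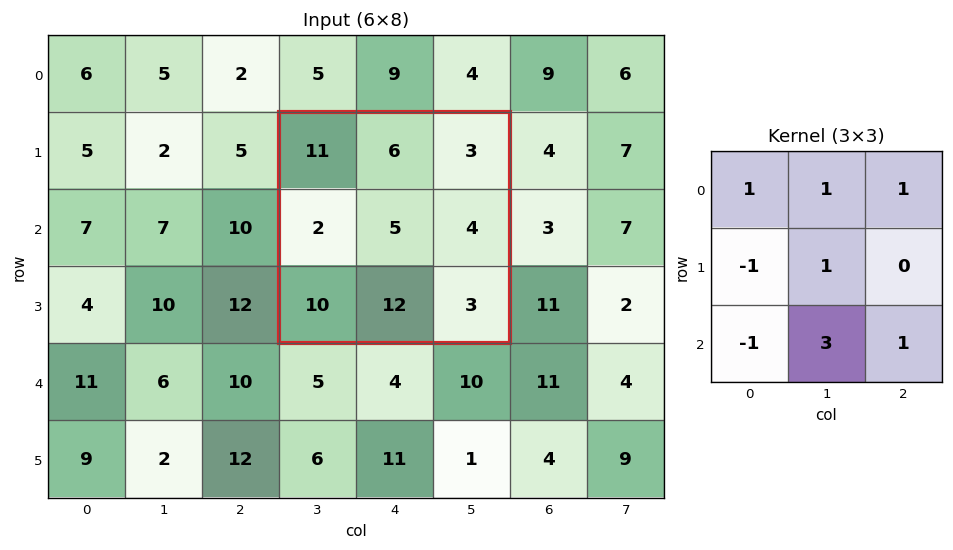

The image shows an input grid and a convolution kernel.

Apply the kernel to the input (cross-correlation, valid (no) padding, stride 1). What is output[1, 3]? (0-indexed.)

52

The receptive field on the input at this output position is [11 6 3 / 2 5 4 / 10 12 3]. Elementwise product with the kernel and sum: 11·1 + 6·1 + 3·1 + 2·-1 + 5·1 + 10·-1 + 12·3 + 3·1.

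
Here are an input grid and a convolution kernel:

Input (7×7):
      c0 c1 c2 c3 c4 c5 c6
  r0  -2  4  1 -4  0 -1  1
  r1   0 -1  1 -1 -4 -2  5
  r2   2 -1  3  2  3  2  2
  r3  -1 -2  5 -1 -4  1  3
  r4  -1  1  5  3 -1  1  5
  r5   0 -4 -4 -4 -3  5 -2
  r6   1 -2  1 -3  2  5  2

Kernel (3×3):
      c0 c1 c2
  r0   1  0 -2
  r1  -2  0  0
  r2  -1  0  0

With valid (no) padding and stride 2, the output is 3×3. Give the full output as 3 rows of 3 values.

-6 -4 3
-1 -18 8
-12 14 -7

Output[0,0]: The receptive field on the input at this output position is [-2 4 1 / 0 -1 1 / 2 -1 3]. Elementwise product with the kernel and sum: -2·1 + 1·-2 + 0·-2 + 2·-1.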